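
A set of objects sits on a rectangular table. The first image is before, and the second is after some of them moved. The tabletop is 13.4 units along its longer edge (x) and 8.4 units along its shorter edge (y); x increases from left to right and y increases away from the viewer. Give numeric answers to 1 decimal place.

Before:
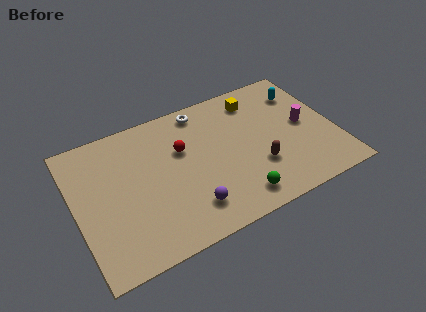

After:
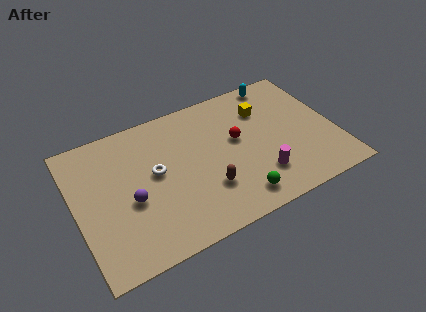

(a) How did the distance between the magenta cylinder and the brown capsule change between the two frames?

-0.4

The distance was about 3.1 in the first image and 2.7 in the second, so they moved 0.4 units closer together.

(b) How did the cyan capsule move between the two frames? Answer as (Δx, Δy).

(-1.1, 1.2)

From the two frames, the cyan capsule sits at roughly (12.1, 6.4) before and (11.0, 7.6) after.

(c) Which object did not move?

the green sphere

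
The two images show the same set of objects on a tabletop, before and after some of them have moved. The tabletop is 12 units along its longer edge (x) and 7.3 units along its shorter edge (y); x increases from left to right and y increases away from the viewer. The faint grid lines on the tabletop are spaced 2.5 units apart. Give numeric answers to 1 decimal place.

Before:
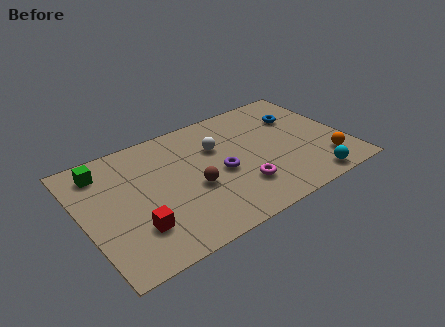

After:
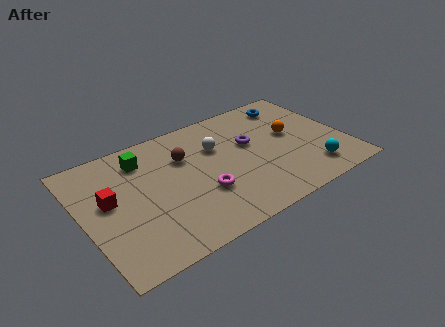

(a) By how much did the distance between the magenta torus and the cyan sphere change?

+1.8

The distance was about 3.2 in the first image and 5.0 in the second, so they moved 1.8 units further apart.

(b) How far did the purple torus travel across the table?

1.9

The purple torus was near (6.2, 3.3) before and (7.8, 4.4) after, so it travelled √(1.6² + 1.1²) ≈ 1.9 units.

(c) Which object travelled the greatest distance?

the orange sphere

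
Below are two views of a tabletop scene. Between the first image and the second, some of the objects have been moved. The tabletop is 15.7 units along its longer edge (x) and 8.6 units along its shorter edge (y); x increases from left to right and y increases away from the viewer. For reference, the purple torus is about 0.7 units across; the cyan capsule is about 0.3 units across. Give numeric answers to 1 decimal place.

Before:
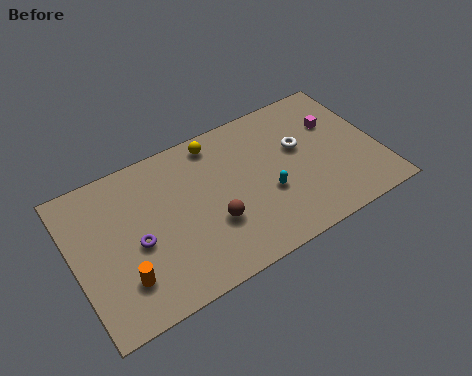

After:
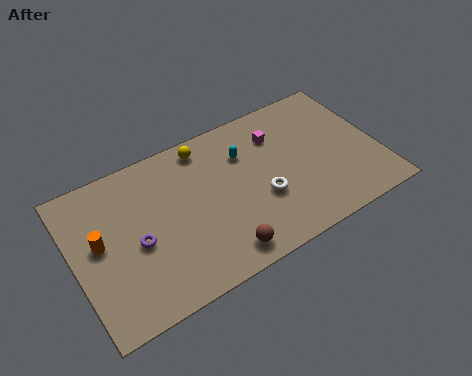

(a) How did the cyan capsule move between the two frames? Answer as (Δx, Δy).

(-0.8, 2.8)

The cyan capsule started near (9.8, 3.3) and ended near (9.0, 6.1).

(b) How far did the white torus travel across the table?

3.0

From (11.8, 5.2) to (9.5, 3.2), the white torus covered √(2.3² + 2.0²) ≈ 3.0 units.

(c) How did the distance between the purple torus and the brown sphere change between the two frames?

+0.8

They were about 3.9 units apart before and 4.7 after — 0.8 units further apart.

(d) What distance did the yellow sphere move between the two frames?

0.6

From (7.7, 7.5) to (7.1, 7.5), the yellow sphere covered √(0.6² + 0.0²) ≈ 0.6 units.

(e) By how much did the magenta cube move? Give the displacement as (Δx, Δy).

(-3.0, 0.6)

The magenta cube was at about (13.8, 5.8) and moved to about (10.8, 6.4).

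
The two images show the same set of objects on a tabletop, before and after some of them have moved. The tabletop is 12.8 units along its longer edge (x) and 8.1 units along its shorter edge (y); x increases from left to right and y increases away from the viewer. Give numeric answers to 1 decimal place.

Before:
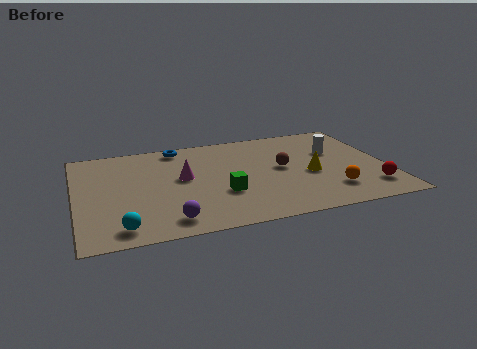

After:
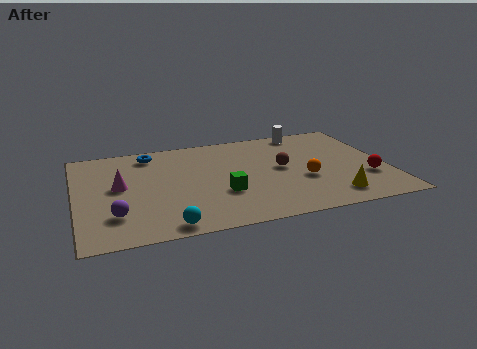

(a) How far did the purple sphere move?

2.3

The purple sphere was near (3.6, 1.2) before and (1.5, 2.1) after, so it travelled √(2.1² + 0.9²) ≈ 2.3 units.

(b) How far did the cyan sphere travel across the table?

1.8

The cyan sphere was near (1.7, 1.1) before and (3.5, 0.8) after, so it travelled √(1.8² + 0.3²) ≈ 1.8 units.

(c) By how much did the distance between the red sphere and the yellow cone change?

-0.9

Before: roughly 2.9 units apart; after: 2.0. That's 0.9 units closer together.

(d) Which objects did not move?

the green cube and the brown sphere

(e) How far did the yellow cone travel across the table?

2.2

The yellow cone was near (9.6, 3.5) before and (10.3, 1.4) after, so it travelled √(0.7² + 2.1²) ≈ 2.2 units.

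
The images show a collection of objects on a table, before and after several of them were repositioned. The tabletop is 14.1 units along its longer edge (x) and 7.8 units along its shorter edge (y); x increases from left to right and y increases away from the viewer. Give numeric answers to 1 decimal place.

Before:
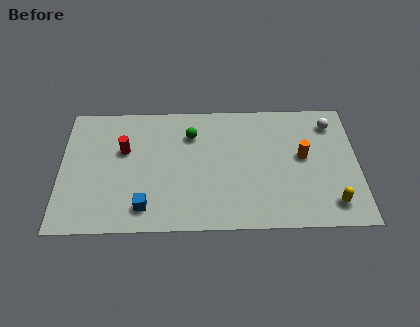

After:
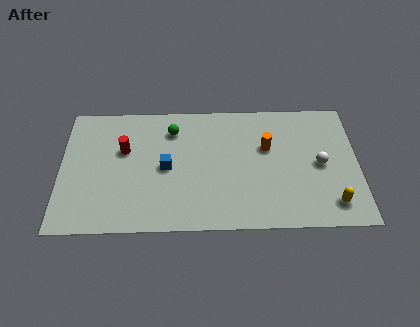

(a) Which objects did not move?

the yellow capsule and the red cylinder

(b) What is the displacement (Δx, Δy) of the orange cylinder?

(-1.7, 0.6)

From the two frames, the orange cylinder sits at roughly (11.5, 4.3) before and (9.8, 4.9) after.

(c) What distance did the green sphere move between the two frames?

0.9

The green sphere was near (6.2, 5.8) before and (5.3, 6.1) after, so it travelled √(0.9² + 0.3²) ≈ 0.9 units.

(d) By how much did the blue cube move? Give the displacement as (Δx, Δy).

(1.0, 2.4)

From the two frames, the blue cube sits at roughly (4.0, 1.4) before and (5.0, 3.8) after.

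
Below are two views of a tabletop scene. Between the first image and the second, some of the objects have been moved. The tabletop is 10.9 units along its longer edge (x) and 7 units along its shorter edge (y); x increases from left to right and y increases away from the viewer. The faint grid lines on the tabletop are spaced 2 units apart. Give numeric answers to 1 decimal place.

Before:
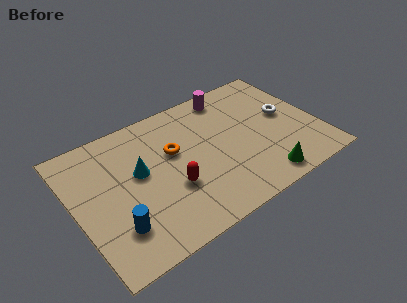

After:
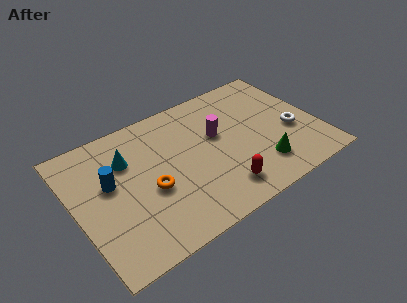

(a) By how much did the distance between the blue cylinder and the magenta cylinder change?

-2.4

They were about 7.3 units apart before and 4.9 after — 2.4 units closer together.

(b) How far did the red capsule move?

2.3

The red capsule was near (4.1, 2.5) before and (6.1, 1.3) after, so it travelled √(2.0² + 1.2²) ≈ 2.3 units.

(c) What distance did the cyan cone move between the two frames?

1.0

The cyan cone was near (2.9, 4.0) before and (2.5, 4.9) after, so it travelled √(0.4² + 0.9²) ≈ 1.0 units.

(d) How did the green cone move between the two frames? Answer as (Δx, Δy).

(0.1, 0.7)

From the two frames, the green cone sits at roughly (7.9, 0.9) before and (8.0, 1.6) after.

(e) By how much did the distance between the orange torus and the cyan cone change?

+0.5

They were about 1.6 units apart before and 2.1 after — 0.5 units further apart.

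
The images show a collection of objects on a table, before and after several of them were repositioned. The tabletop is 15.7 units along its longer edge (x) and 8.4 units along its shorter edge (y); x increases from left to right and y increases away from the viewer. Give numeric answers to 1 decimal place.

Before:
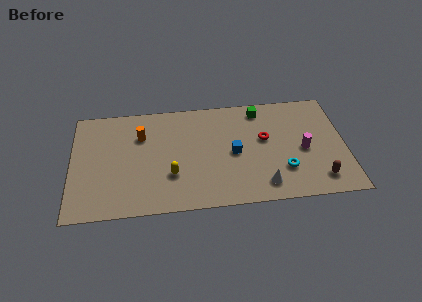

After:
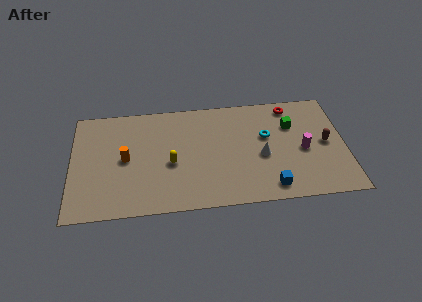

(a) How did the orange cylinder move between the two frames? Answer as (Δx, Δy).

(-0.9, -1.7)

The orange cylinder was at about (4.0, 5.9) and moved to about (3.1, 4.2).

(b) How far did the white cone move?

2.2

From (10.9, 1.4) to (10.9, 3.6), the white cone covered √(0.0² + 2.2²) ≈ 2.2 units.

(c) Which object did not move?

the magenta cylinder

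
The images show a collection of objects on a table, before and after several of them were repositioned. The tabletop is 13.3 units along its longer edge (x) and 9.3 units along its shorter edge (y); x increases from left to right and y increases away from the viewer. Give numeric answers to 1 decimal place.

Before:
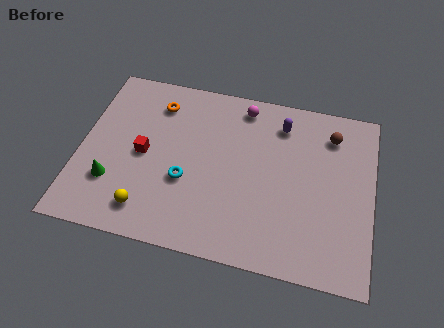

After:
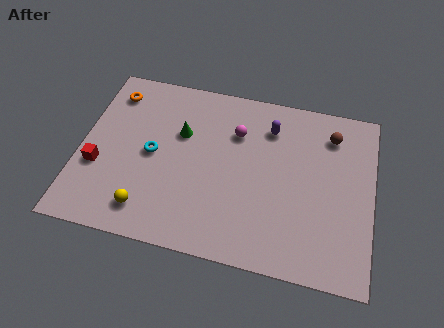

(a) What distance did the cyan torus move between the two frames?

1.9

The cyan torus moved from about (4.9, 3.5) to (3.3, 4.6), a distance of √(1.6² + 1.1²) ≈ 1.9.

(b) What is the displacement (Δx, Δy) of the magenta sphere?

(-0.2, -1.5)

From the two frames, the magenta sphere sits at roughly (7.2, 8.1) before and (7.0, 6.6) after.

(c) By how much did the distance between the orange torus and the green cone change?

-1.3

They were about 5.0 units apart before and 3.7 after — 1.3 units closer together.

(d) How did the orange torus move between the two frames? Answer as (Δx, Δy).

(-2.1, 0.2)

The orange torus started near (3.3, 7.4) and ended near (1.2, 7.6).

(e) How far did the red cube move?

2.3

The red cube moved from about (2.9, 4.5) to (0.9, 3.4), a distance of √(2.0² + 1.1²) ≈ 2.3.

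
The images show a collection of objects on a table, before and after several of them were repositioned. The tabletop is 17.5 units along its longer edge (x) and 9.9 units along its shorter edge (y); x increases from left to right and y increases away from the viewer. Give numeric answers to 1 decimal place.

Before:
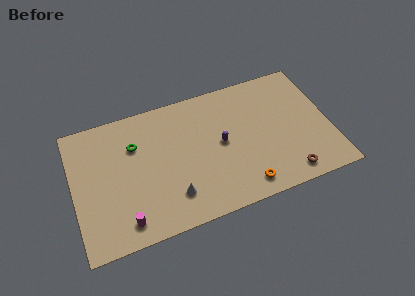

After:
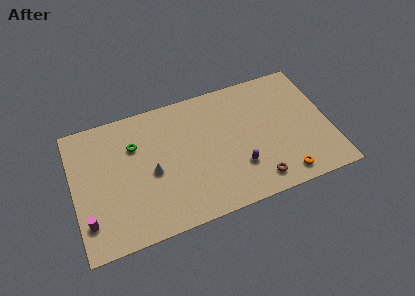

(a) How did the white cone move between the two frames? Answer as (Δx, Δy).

(-1.2, 2.2)

The white cone started near (6.5, 2.3) and ended near (5.3, 4.5).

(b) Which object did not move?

the green torus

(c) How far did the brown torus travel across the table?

2.1

The brown torus was near (14.3, 1.3) before and (12.2, 1.5) after, so it travelled √(2.1² + 0.2²) ≈ 2.1 units.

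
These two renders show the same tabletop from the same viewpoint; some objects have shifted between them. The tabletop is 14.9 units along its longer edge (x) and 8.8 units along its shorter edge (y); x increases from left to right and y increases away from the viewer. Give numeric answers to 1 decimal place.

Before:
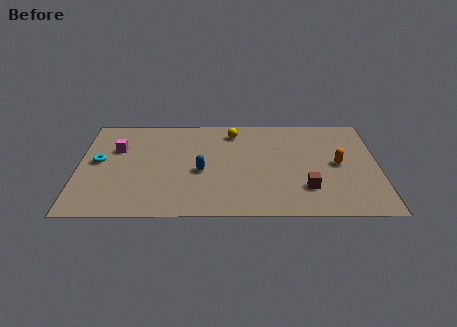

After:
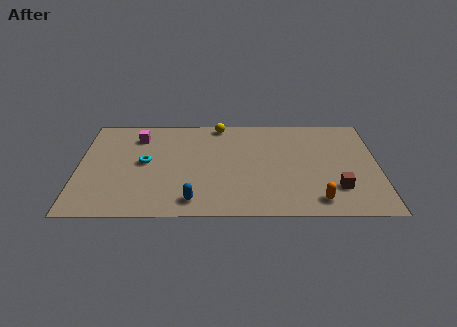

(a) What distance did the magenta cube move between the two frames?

1.5

From (1.9, 5.8) to (2.9, 6.9), the magenta cube covered √(1.0² + 1.1²) ≈ 1.5 units.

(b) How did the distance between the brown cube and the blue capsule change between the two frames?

+1.8

The distance was about 5.4 in the first image and 7.2 in the second, so they moved 1.8 units further apart.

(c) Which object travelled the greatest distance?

the orange capsule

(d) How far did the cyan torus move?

2.3

From (1.0, 4.7) to (3.3, 4.6), the cyan torus covered √(2.3² + 0.1²) ≈ 2.3 units.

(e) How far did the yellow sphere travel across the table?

1.0

The yellow sphere moved from about (7.7, 7.3) to (7.0, 8.0), a distance of √(0.7² + 0.7²) ≈ 1.0.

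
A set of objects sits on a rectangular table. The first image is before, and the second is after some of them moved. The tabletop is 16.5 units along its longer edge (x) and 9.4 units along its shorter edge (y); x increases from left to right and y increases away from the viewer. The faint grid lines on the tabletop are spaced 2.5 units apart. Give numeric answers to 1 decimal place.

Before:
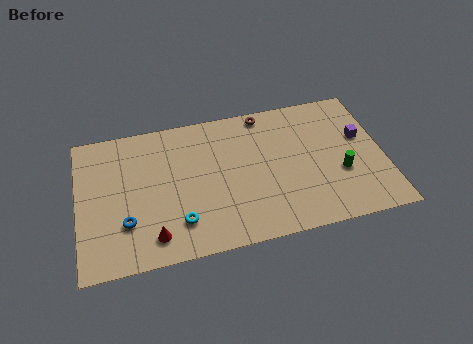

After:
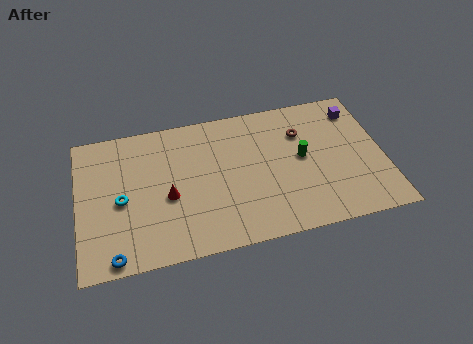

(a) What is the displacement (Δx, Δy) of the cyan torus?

(-3.0, 2.1)

The cyan torus was at about (5.3, 2.2) and moved to about (2.3, 4.3).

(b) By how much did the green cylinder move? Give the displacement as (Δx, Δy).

(-2.0, 1.5)

The green cylinder started near (14.1, 3.5) and ended near (12.1, 5.0).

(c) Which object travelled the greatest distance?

the cyan torus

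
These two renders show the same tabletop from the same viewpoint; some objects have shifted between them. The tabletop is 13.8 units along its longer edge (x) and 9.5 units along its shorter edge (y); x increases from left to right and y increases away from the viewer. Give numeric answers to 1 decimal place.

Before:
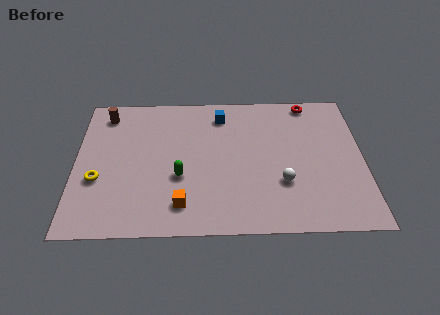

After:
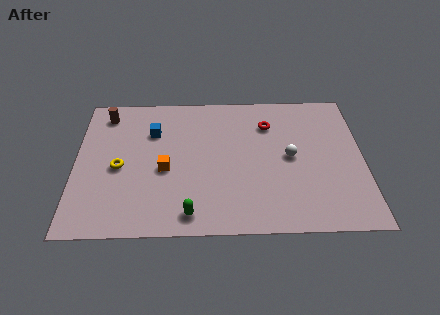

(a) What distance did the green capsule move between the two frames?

2.5

The green capsule was near (5.0, 3.6) before and (5.5, 1.2) after, so it travelled √(0.5² + 2.4²) ≈ 2.5 units.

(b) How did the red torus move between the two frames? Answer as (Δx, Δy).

(-2.0, -1.5)

The red torus started near (11.3, 8.6) and ended near (9.3, 7.1).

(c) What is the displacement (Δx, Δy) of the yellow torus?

(1.0, 0.8)

The yellow torus started near (1.1, 3.5) and ended near (2.1, 4.3).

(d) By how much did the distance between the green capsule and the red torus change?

-1.0

The distance was about 8.0 in the first image and 7.0 in the second, so they moved 1.0 units closer together.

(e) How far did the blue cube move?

3.5

The blue cube was near (7.0, 7.8) before and (3.7, 6.7) after, so it travelled √(3.3² + 1.1²) ≈ 3.5 units.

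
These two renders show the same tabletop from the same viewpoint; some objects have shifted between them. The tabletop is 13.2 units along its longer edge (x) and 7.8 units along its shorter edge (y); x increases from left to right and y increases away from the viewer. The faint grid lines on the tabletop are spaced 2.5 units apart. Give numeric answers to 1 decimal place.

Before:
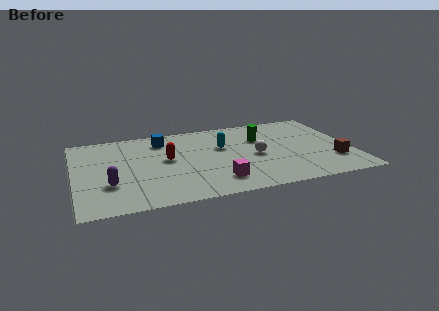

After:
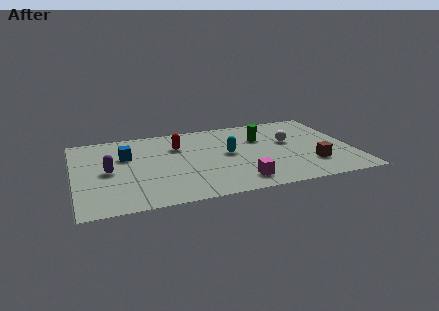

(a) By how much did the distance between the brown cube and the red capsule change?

-1.1

Before: roughly 8.1 units apart; after: 7.0. That's 1.1 units closer together.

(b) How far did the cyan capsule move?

0.8

From (7.1, 4.9) to (7.3, 4.1), the cyan capsule covered √(0.2² + 0.8²) ≈ 0.8 units.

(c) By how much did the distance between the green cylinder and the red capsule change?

-0.7

They were about 4.7 units apart before and 4.0 after — 0.7 units closer together.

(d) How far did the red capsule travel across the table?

1.3

The red capsule was near (4.4, 4.3) before and (5.0, 5.5) after, so it travelled √(0.6² + 1.2²) ≈ 1.3 units.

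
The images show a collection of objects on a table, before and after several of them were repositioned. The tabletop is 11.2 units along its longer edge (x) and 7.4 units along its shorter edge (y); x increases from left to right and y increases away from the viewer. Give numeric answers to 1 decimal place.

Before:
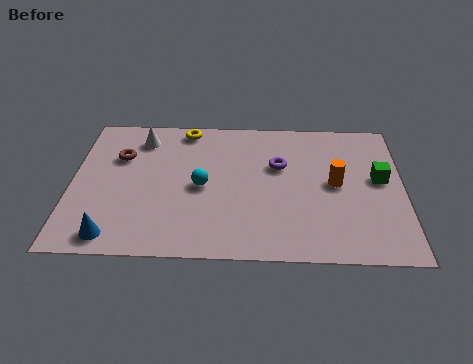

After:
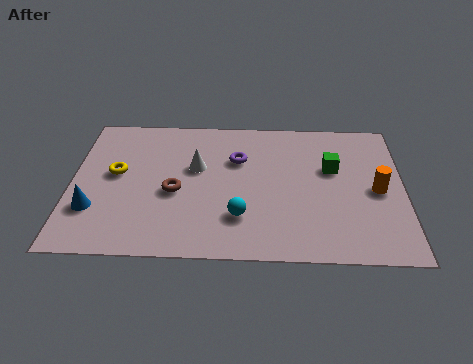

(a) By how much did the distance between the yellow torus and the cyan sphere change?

+1.5

They were about 3.2 units apart before and 4.7 after — 1.5 units further apart.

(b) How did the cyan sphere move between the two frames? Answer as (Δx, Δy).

(1.3, -1.5)

From the two frames, the cyan sphere sits at roughly (4.4, 3.5) before and (5.7, 2.0) after.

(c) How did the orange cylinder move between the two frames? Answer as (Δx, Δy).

(1.4, -0.3)

The orange cylinder started near (8.9, 3.8) and ended near (10.3, 3.5).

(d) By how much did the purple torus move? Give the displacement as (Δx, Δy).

(-1.4, 0.3)

The purple torus started near (7.0, 4.7) and ended near (5.6, 5.0).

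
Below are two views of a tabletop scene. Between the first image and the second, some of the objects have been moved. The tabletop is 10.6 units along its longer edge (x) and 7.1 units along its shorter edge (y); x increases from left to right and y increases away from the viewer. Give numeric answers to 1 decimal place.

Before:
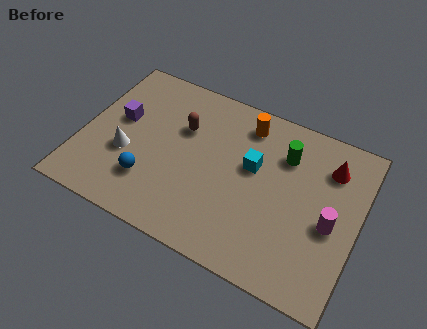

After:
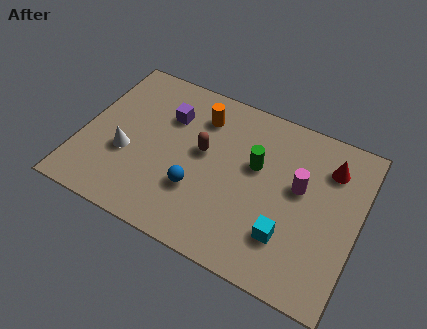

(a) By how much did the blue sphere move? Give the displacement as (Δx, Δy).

(1.8, 0.4)

The blue sphere started near (2.8, 1.9) and ended near (4.6, 2.3).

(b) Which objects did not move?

the red cone and the white cone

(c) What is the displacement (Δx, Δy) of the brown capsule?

(0.9, -0.7)

The brown capsule started near (3.7, 4.7) and ended near (4.6, 4.0).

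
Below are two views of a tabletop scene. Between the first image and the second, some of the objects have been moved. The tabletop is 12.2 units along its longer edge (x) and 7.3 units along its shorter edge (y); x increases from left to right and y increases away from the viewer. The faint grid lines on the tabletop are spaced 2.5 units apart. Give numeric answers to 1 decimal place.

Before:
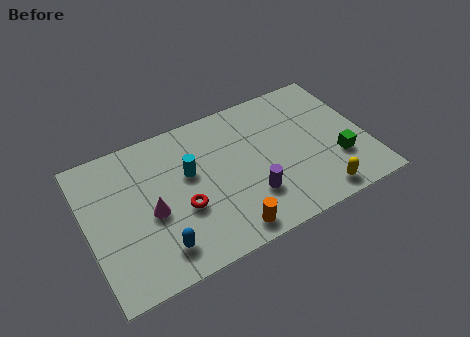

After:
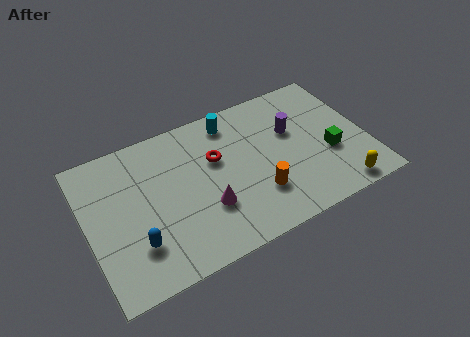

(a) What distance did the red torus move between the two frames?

2.5

The red torus was near (4.0, 2.8) before and (5.7, 4.6) after, so it travelled √(1.7² + 1.8²) ≈ 2.5 units.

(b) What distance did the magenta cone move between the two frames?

2.4

The magenta cone was near (2.7, 3.2) before and (5.0, 2.4) after, so it travelled √(2.3² + 0.8²) ≈ 2.4 units.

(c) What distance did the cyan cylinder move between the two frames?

2.8

The cyan cylinder was near (4.5, 4.4) before and (6.6, 6.2) after, so it travelled √(2.1² + 1.8²) ≈ 2.8 units.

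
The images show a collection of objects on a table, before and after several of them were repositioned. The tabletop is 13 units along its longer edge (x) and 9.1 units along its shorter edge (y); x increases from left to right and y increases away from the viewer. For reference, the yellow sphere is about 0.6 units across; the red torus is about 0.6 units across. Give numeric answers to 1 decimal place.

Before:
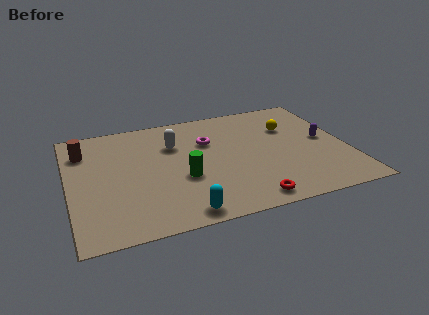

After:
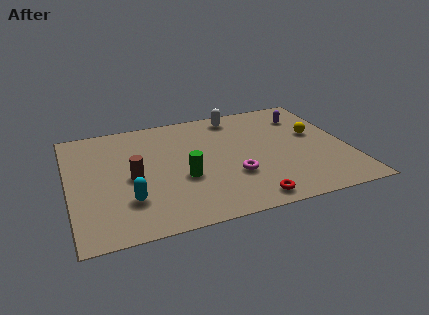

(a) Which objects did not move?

the red torus and the green cylinder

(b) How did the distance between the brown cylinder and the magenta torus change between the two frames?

-1.1

Before: roughly 5.9 units apart; after: 4.8. That's 1.1 units closer together.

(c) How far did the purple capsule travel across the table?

2.4

The purple capsule was near (12.0, 4.7) before and (11.3, 7.0) after, so it travelled √(0.7² + 2.3²) ≈ 2.4 units.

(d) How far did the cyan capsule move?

2.8

The cyan capsule moved from about (4.9, 0.9) to (2.6, 2.5), a distance of √(2.3² + 1.6²) ≈ 2.8.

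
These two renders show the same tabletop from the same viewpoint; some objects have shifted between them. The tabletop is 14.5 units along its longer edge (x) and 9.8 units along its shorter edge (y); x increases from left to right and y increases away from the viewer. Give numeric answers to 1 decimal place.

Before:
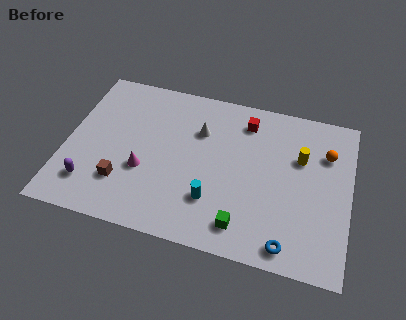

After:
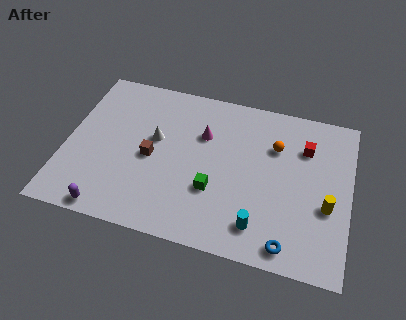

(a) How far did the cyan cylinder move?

2.6

From (7.7, 2.7) to (10.1, 1.8), the cyan cylinder covered √(2.4² + 0.9²) ≈ 2.6 units.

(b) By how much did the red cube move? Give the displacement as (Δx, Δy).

(3.1, -0.9)

The red cube was at about (9.0, 8.0) and moved to about (12.1, 7.1).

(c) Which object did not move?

the blue torus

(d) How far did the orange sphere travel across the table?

2.6

The orange sphere moved from about (13.2, 7.0) to (10.6, 6.8), a distance of √(2.6² + 0.2²) ≈ 2.6.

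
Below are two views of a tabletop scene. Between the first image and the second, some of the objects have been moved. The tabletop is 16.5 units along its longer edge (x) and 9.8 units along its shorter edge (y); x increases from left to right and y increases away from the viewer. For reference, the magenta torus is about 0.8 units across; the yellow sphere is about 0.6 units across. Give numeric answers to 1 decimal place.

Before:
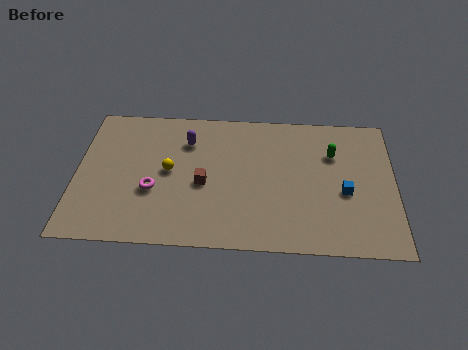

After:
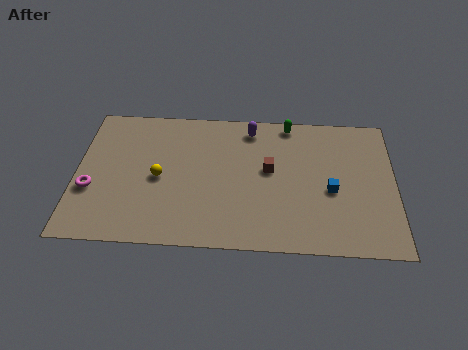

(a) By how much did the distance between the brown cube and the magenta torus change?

+6.7

The distance was about 2.7 in the first image and 9.4 in the second, so they moved 6.7 units further apart.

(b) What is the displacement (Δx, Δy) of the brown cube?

(3.4, 1.2)

The brown cube started near (6.6, 4.3) and ended near (10.0, 5.5).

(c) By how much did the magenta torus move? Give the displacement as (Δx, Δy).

(-3.2, -0.1)

From the two frames, the magenta torus sits at roughly (4.0, 3.7) before and (0.8, 3.6) after.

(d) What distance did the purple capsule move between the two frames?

3.5

From (5.7, 7.3) to (9.0, 8.4), the purple capsule covered √(3.3² + 1.1²) ≈ 3.5 units.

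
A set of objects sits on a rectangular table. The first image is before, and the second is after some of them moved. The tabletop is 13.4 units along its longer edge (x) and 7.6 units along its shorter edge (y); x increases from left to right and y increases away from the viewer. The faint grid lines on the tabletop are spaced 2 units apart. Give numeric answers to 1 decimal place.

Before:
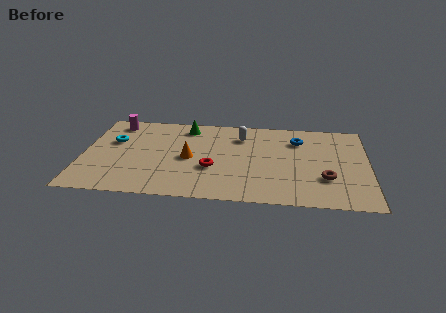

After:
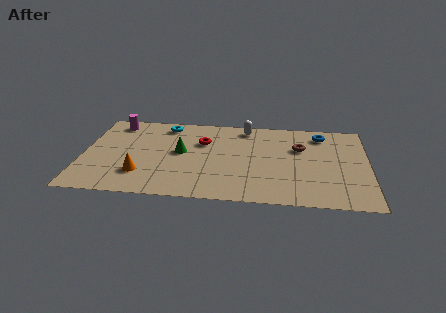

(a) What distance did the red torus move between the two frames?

2.4

From (6.1, 2.8) to (5.6, 5.1), the red torus covered √(0.5² + 2.3²) ≈ 2.4 units.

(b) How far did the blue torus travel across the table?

1.3

From (10.1, 5.7) to (11.2, 6.3), the blue torus covered √(1.1² + 0.6²) ≈ 1.3 units.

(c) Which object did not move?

the magenta cylinder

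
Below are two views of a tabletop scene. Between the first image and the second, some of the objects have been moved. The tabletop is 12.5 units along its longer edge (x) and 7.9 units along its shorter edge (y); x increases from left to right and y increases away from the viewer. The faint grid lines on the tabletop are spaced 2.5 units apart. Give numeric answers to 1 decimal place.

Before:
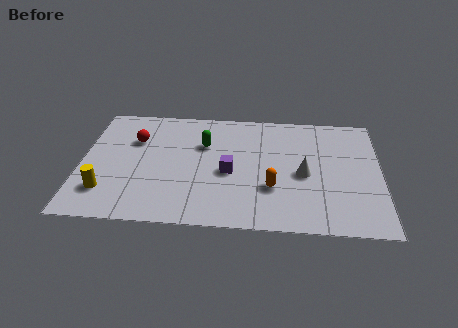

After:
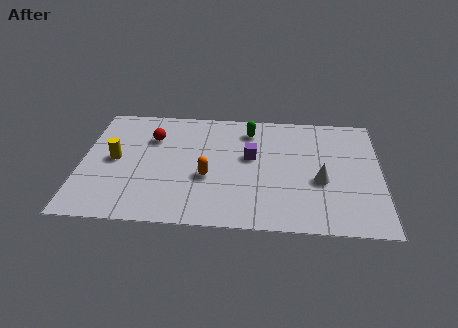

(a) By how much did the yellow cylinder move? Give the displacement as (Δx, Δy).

(0.3, 2.1)

From the two frames, the yellow cylinder sits at roughly (1.1, 1.9) before and (1.4, 4.0) after.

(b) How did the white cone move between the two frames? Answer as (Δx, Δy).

(0.7, -0.4)

The white cone started near (9.3, 3.6) and ended near (10.0, 3.2).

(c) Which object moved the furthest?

the orange capsule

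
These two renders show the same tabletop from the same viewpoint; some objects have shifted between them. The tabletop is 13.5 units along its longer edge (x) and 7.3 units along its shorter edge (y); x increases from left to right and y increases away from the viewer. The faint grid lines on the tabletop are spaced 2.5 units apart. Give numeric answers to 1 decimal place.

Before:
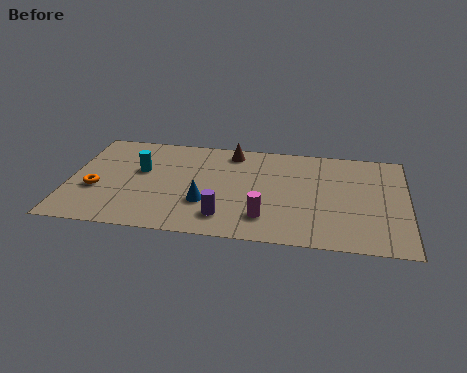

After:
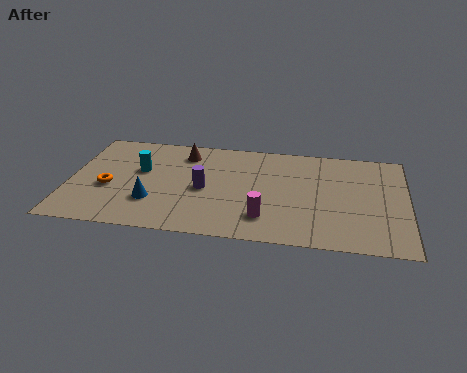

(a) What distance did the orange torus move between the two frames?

0.5

From (1.1, 2.8) to (1.6, 3.0), the orange torus covered √(0.5² + 0.2²) ≈ 0.5 units.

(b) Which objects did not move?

the magenta cylinder and the cyan cylinder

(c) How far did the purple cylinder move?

2.1

The purple cylinder moved from about (6.3, 1.5) to (5.4, 3.4), a distance of √(0.9² + 1.9²) ≈ 2.1.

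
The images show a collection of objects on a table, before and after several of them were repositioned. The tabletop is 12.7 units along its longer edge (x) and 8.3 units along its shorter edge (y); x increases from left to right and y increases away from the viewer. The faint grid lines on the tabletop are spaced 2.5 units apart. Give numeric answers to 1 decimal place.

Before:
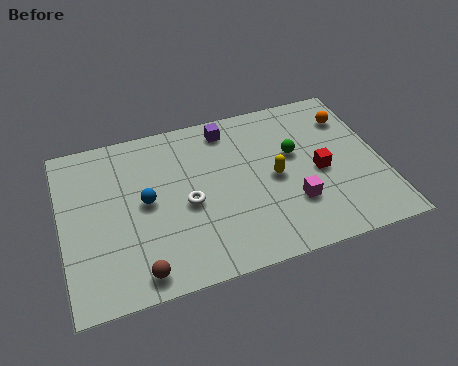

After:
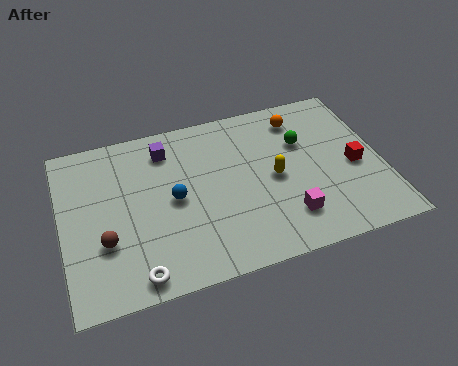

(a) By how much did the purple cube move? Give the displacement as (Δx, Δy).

(-2.5, -0.4)

From the two frames, the purple cube sits at roughly (6.8, 7.1) before and (4.3, 6.7) after.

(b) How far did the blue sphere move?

1.1

The blue sphere was near (3.3, 4.3) before and (4.4, 4.1) after, so it travelled √(1.1² + 0.2²) ≈ 1.1 units.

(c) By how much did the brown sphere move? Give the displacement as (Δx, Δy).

(-1.2, 1.8)

The brown sphere started near (2.8, 1.0) and ended near (1.6, 2.8).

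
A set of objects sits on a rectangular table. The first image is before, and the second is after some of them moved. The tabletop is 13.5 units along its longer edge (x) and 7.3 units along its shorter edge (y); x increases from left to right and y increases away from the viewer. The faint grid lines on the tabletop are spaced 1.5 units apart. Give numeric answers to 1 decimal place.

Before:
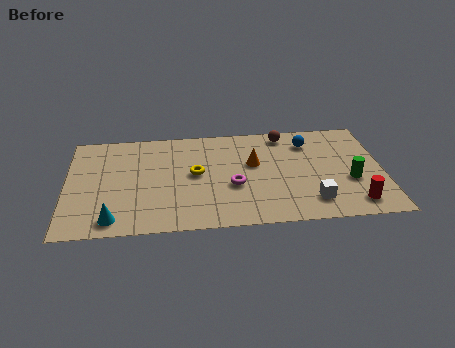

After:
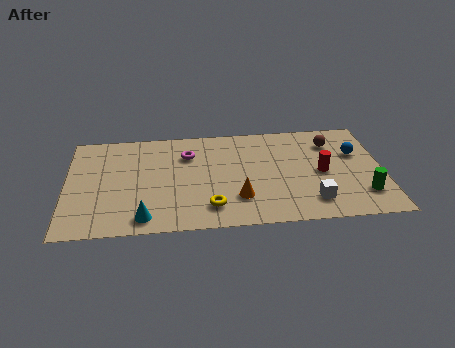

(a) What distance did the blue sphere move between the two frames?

2.2

From (10.4, 5.7) to (12.4, 4.7), the blue sphere covered √(2.0² + 1.0²) ≈ 2.2 units.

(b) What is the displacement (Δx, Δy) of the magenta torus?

(-1.9, 2.4)

The magenta torus was at about (7.1, 2.9) and moved to about (5.2, 5.3).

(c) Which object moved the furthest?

the magenta torus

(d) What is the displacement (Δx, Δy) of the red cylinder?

(-1.3, 2.3)

The red cylinder was at about (12.2, 1.2) and moved to about (10.9, 3.5).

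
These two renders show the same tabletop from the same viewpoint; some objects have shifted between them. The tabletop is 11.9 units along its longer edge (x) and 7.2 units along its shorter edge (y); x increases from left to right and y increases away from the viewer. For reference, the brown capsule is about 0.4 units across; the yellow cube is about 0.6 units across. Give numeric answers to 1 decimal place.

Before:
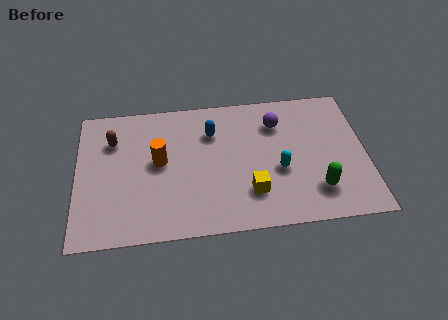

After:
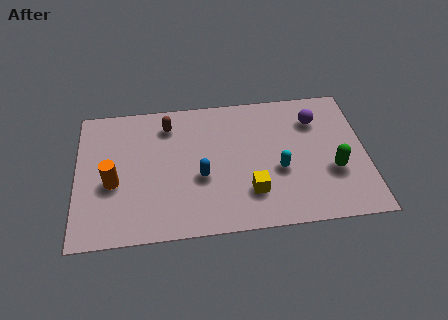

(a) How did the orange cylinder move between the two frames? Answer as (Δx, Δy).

(-1.9, -0.9)

From the two frames, the orange cylinder sits at roughly (3.4, 3.9) before and (1.5, 3.0) after.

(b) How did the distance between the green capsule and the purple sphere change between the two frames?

-1.1

Before: roughly 4.0 units apart; after: 2.9. That's 1.1 units closer together.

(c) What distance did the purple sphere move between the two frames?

1.6

The purple sphere was near (8.3, 5.4) before and (9.9, 5.4) after, so it travelled √(1.6² + 0.0²) ≈ 1.6 units.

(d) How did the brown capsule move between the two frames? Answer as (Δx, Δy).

(2.3, 0.6)

From the two frames, the brown capsule sits at roughly (1.5, 5.2) before and (3.8, 5.8) after.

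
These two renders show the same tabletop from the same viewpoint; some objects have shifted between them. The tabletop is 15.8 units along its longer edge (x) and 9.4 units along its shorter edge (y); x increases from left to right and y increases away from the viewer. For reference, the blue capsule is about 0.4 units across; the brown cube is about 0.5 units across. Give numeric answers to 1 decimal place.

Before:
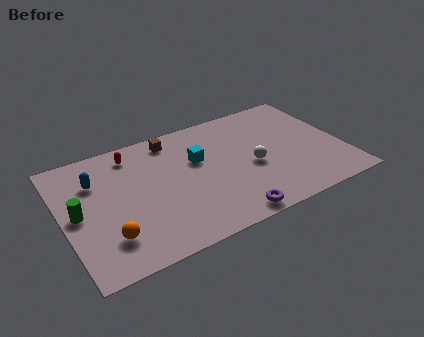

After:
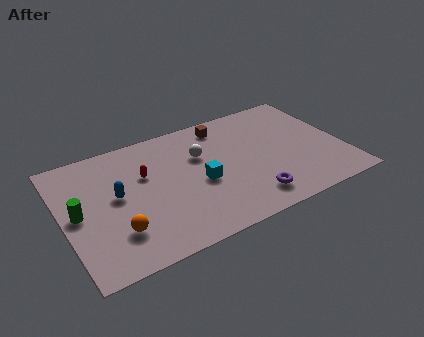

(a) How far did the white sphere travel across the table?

3.4

The white sphere was near (10.6, 4.1) before and (7.9, 6.2) after, so it travelled √(2.7² + 2.1²) ≈ 3.4 units.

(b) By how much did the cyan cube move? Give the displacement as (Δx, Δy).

(-0.1, -1.8)

The cyan cube started near (7.7, 5.9) and ended near (7.6, 4.1).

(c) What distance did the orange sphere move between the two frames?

0.5

From (2.2, 2.3) to (2.7, 2.5), the orange sphere covered √(0.5² + 0.2²) ≈ 0.5 units.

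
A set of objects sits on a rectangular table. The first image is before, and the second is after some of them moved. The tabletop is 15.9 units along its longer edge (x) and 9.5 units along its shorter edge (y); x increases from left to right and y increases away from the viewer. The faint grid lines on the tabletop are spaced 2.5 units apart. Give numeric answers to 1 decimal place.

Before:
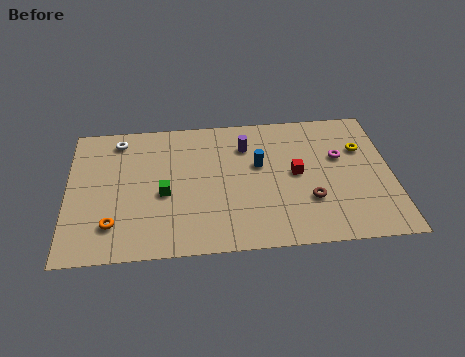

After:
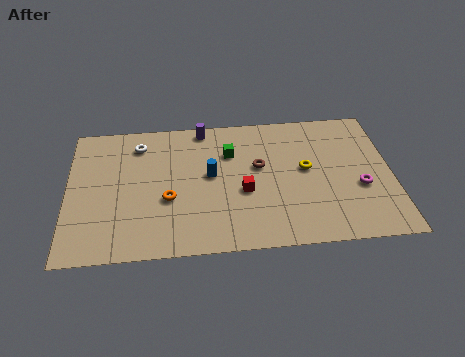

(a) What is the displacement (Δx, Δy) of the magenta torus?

(0.9, -2.2)

From the two frames, the magenta torus sits at roughly (13.4, 5.9) before and (14.3, 3.7) after.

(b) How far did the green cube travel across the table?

4.2

From (4.7, 4.1) to (8.0, 6.7), the green cube covered √(3.3² + 2.6²) ≈ 4.2 units.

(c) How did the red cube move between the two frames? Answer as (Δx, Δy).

(-2.6, -1.0)

The red cube started near (11.2, 4.9) and ended near (8.6, 3.9).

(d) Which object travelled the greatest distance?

the green cube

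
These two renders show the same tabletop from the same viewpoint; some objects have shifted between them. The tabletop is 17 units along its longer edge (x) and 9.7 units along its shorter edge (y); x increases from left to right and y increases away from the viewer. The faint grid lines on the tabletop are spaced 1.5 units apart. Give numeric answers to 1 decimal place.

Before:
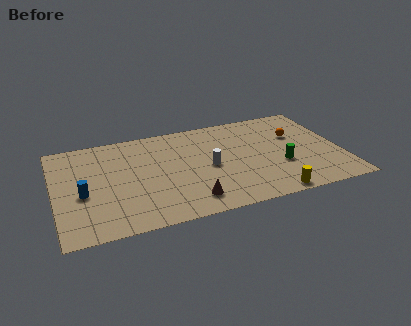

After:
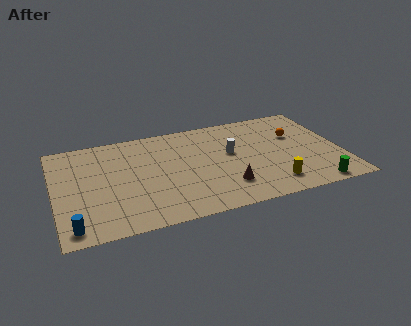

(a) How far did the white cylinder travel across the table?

1.7

From (9.1, 4.6) to (10.5, 5.6), the white cylinder covered √(1.4² + 1.0²) ≈ 1.7 units.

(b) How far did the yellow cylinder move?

1.0

From (12.4, 0.8) to (12.6, 1.8), the yellow cylinder covered √(0.2² + 1.0²) ≈ 1.0 units.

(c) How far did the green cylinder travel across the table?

3.1

From (13.3, 3.5) to (15.0, 0.9), the green cylinder covered √(1.7² + 2.6²) ≈ 3.1 units.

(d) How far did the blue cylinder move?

3.0

The blue cylinder was near (1.6, 4.1) before and (0.9, 1.2) after, so it travelled √(0.7² + 2.9²) ≈ 3.0 units.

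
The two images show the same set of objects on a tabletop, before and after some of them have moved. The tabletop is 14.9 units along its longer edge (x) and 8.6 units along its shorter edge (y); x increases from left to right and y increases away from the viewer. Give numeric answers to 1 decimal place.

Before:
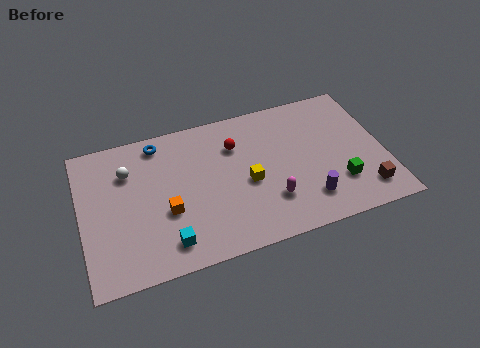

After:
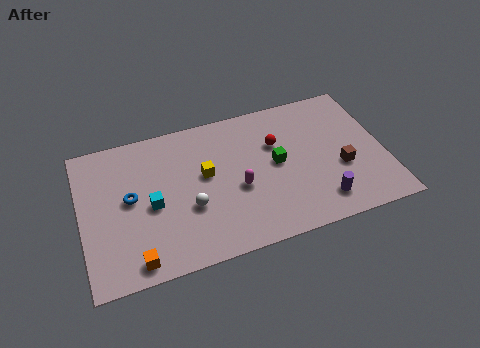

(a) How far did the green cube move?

3.6

The green cube moved from about (12.5, 2.4) to (9.6, 4.5), a distance of √(2.9² + 2.1²) ≈ 3.6.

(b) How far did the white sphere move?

4.1

From (2.4, 6.2) to (5.2, 3.2), the white sphere covered √(2.8² + 3.0²) ≈ 4.1 units.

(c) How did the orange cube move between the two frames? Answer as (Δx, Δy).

(-1.7, -2.3)

The orange cube was at about (4.1, 3.3) and moved to about (2.4, 1.0).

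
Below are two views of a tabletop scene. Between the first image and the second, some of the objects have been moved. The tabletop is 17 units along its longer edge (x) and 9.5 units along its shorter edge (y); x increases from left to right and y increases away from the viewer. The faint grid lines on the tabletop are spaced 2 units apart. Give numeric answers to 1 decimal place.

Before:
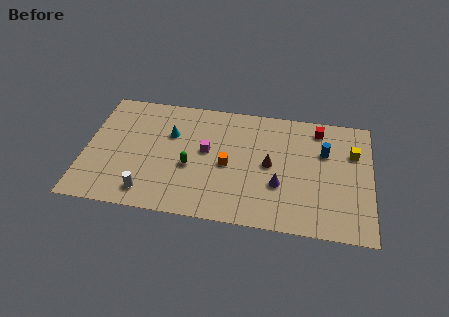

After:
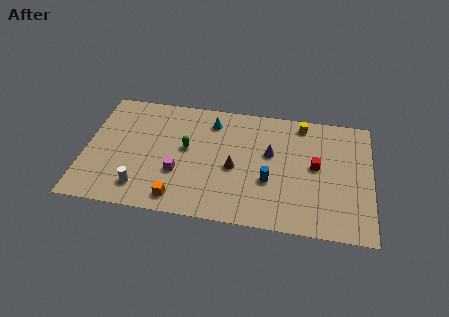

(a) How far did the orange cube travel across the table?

4.2

The orange cube moved from about (8.5, 4.4) to (5.7, 1.3), a distance of √(2.8² + 3.1²) ≈ 4.2.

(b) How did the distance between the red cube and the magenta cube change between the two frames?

+1.1

They were about 7.2 units apart before and 8.3 after — 1.1 units further apart.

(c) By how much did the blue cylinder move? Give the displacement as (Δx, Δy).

(-3.2, -2.8)

The blue cylinder was at about (14.2, 6.3) and moved to about (11.0, 3.5).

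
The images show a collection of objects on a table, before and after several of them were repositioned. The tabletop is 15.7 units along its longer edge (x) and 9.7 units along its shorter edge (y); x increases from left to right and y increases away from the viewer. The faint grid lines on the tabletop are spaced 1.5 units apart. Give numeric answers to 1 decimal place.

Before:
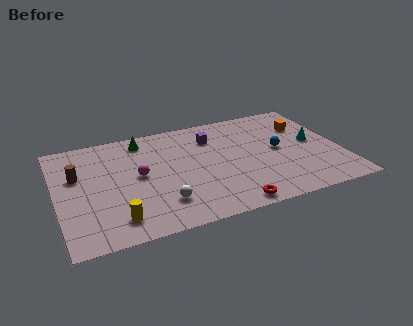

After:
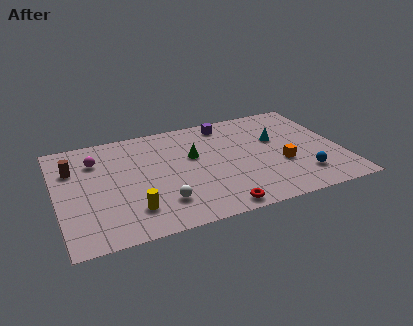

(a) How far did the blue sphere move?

3.0

The blue sphere moved from about (12.3, 5.0) to (13.3, 2.2), a distance of √(1.0² + 2.8²) ≈ 3.0.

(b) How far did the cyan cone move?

2.2

From (14.3, 5.1) to (12.3, 6.0), the cyan cone covered √(2.0² + 0.9²) ≈ 2.2 units.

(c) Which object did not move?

the white sphere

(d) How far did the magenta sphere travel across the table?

3.0

From (4.5, 5.1) to (2.3, 7.2), the magenta sphere covered √(2.2² + 2.1²) ≈ 3.0 units.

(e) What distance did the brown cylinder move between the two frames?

0.7

From (1.2, 6.1) to (1.0, 6.8), the brown cylinder covered √(0.2² + 0.7²) ≈ 0.7 units.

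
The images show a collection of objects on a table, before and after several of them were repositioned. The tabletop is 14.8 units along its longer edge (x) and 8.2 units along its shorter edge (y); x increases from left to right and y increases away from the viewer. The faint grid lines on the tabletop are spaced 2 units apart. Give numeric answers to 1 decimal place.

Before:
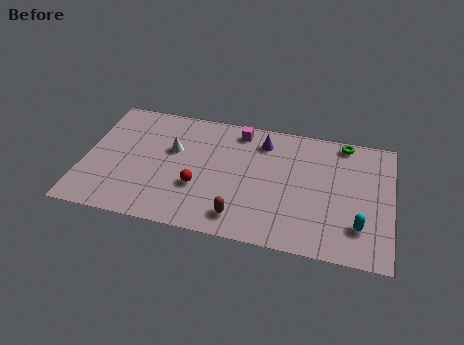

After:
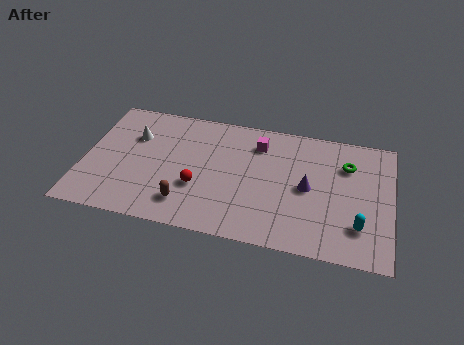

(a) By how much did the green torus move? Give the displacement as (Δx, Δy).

(0.2, -1.5)

From the two frames, the green torus sits at roughly (12.4, 7.4) before and (12.6, 5.9) after.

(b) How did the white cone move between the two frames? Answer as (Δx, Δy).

(-1.9, 0.5)

The white cone was at about (4.2, 5.1) and moved to about (2.3, 5.6).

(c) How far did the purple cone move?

3.5

The purple cone was near (8.5, 6.6) before and (10.8, 4.0) after, so it travelled √(2.3² + 2.6²) ≈ 3.5 units.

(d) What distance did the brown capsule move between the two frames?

2.6

The brown capsule moved from about (7.7, 1.4) to (5.1, 1.7), a distance of √(2.6² + 0.3²) ≈ 2.6.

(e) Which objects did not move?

the cyan capsule and the red sphere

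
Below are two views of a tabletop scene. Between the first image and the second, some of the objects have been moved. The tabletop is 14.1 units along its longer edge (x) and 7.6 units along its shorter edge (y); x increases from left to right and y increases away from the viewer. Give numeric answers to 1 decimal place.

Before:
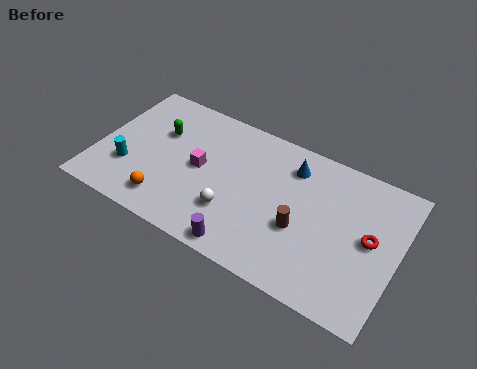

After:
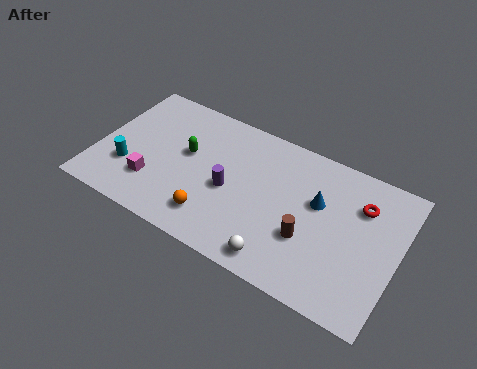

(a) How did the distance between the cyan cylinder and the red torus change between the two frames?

-0.3

The distance was about 11.3 in the first image and 11.0 in the second, so they moved 0.3 units closer together.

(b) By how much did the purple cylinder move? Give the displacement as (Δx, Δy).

(-1.1, 2.6)

From the two frames, the purple cylinder sits at roughly (7.4, 0.8) before and (6.3, 3.4) after.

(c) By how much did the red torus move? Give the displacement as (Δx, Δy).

(-0.6, 1.5)

The red torus started near (12.8, 4.0) and ended near (12.2, 5.5).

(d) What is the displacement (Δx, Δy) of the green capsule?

(1.4, -0.6)

The green capsule was at about (2.7, 5.0) and moved to about (4.1, 4.4).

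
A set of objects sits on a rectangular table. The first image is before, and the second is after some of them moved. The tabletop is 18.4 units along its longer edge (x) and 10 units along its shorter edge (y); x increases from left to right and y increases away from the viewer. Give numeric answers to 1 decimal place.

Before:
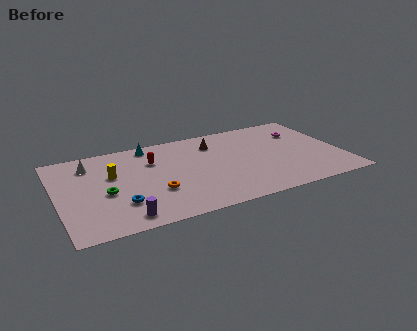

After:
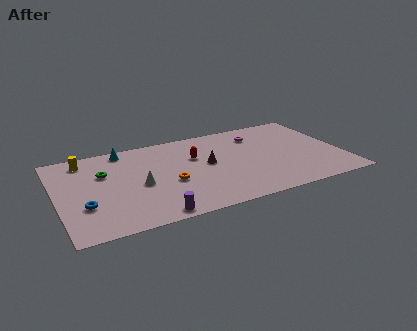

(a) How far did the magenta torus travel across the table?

3.0

The magenta torus moved from about (16.2, 7.2) to (13.3, 7.8), a distance of √(2.9² + 0.6²) ≈ 3.0.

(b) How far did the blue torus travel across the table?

2.3

The blue torus moved from about (3.8, 2.8) to (1.6, 3.3), a distance of √(2.2² + 0.5²) ≈ 2.3.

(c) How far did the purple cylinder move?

1.8

The purple cylinder was near (3.9, 1.3) before and (5.7, 0.9) after, so it travelled √(1.8² + 0.4²) ≈ 1.8 units.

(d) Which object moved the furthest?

the white cone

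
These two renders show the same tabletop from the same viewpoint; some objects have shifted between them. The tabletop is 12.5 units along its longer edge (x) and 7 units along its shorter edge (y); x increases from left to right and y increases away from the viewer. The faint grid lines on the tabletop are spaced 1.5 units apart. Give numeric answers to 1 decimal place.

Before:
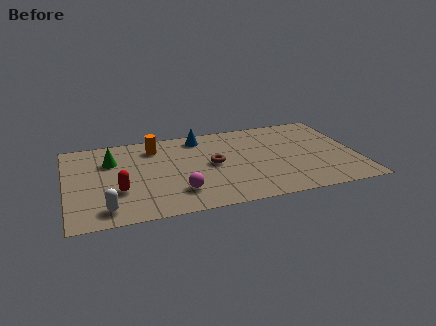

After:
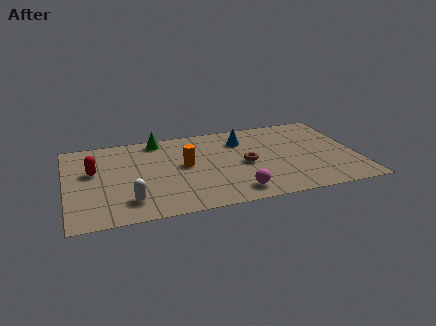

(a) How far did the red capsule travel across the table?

2.1

The red capsule moved from about (2.2, 2.4) to (1.2, 4.2), a distance of √(1.0² + 1.8²) ≈ 2.1.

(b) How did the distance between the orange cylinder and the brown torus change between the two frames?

-0.5

The distance was about 3.1 in the first image and 2.6 in the second, so they moved 0.5 units closer together.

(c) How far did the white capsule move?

1.1

The white capsule was near (1.6, 1.1) before and (2.6, 1.5) after, so it travelled √(1.0² + 0.4²) ≈ 1.1 units.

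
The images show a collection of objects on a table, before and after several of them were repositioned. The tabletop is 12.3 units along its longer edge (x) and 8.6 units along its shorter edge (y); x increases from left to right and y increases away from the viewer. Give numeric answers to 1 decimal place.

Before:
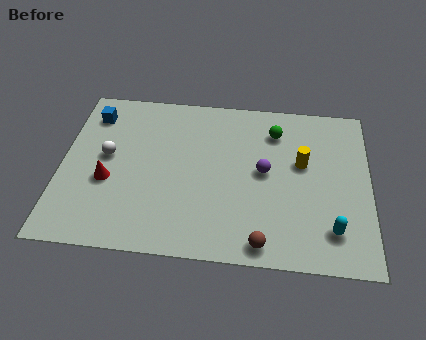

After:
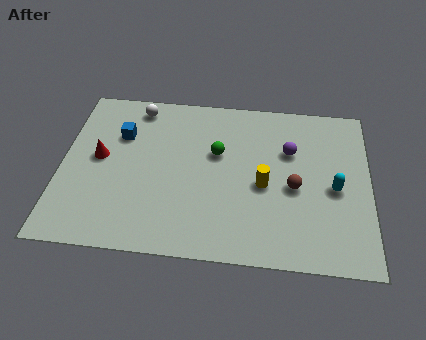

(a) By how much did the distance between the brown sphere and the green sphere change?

-2.4

The distance was about 5.8 in the first image and 3.4 in the second, so they moved 2.4 units closer together.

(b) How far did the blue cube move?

1.6

From (1.1, 6.9) to (2.3, 5.9), the blue cube covered √(1.2² + 1.0²) ≈ 1.6 units.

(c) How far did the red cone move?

1.3

The red cone moved from about (1.9, 3.4) to (1.5, 4.6), a distance of √(0.4² + 1.2²) ≈ 1.3.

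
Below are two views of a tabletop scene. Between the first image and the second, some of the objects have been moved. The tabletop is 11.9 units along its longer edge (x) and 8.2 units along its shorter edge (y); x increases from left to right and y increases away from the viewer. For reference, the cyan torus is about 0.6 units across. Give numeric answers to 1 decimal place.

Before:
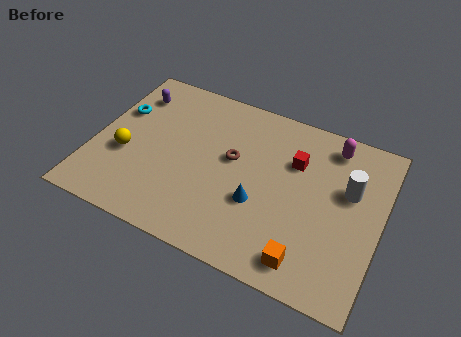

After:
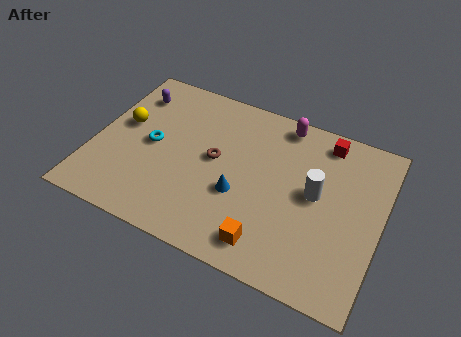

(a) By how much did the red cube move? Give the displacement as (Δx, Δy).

(1.1, 1.5)

From the two frames, the red cube sits at roughly (8.2, 5.6) before and (9.3, 7.1) after.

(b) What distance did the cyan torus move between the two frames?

2.0

The cyan torus moved from about (0.8, 5.3) to (2.4, 4.1), a distance of √(1.6² + 1.2²) ≈ 2.0.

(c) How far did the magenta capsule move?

2.1

The magenta capsule moved from about (9.6, 7.0) to (7.5, 7.3), a distance of √(2.1² + 0.3²) ≈ 2.1.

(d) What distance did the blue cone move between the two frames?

0.8

From (7.0, 3.0) to (6.2, 3.1), the blue cone covered √(0.8² + 0.1²) ≈ 0.8 units.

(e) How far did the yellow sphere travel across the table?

1.5

The yellow sphere was near (1.4, 3.2) before and (1.1, 4.7) after, so it travelled √(0.3² + 1.5²) ≈ 1.5 units.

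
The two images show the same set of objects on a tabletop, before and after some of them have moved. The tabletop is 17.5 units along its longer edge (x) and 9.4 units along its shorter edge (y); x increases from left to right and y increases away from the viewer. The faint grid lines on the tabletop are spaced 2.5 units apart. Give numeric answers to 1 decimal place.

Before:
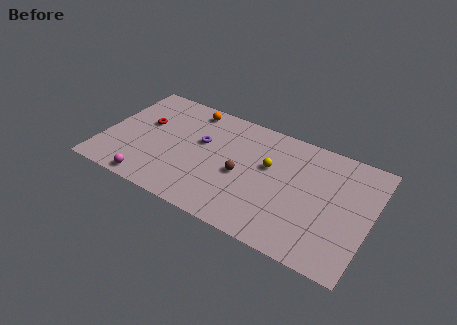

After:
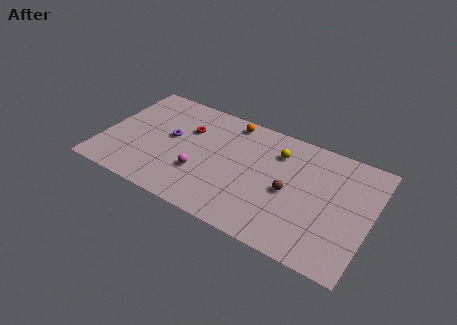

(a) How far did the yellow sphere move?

1.5

The yellow sphere moved from about (10.8, 5.7) to (11.2, 7.1), a distance of √(0.4² + 1.4²) ≈ 1.5.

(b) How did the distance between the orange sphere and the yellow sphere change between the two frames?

-2.6

They were about 6.1 units apart before and 3.5 after — 2.6 units closer together.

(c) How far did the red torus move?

2.9

The red torus was near (2.5, 5.7) before and (5.3, 6.4) after, so it travelled √(2.8² + 0.7²) ≈ 2.9 units.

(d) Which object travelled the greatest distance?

the magenta sphere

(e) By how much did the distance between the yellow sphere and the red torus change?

-2.4

They were about 8.3 units apart before and 5.9 after — 2.4 units closer together.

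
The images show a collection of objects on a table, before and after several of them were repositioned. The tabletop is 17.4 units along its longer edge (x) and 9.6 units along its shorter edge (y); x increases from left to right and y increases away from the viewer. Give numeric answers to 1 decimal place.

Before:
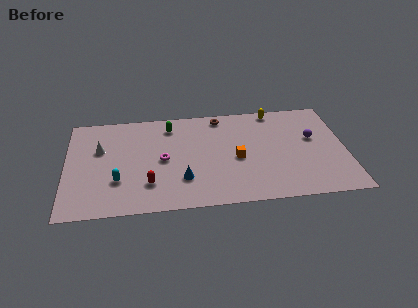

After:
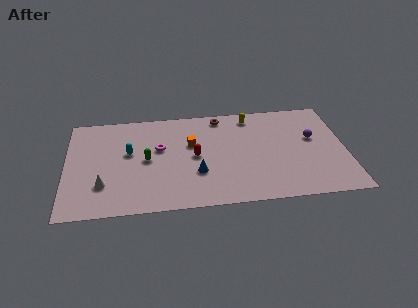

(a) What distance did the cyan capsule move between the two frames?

2.7

From (3.2, 3.0) to (3.9, 5.6), the cyan capsule covered √(0.7² + 2.6²) ≈ 2.7 units.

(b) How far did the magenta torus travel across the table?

1.1

From (6.0, 4.7) to (5.8, 5.8), the magenta torus covered √(0.2² + 1.1²) ≈ 1.1 units.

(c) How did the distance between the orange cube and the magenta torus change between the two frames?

-2.6

Before: roughly 4.6 units apart; after: 2.0. That's 2.6 units closer together.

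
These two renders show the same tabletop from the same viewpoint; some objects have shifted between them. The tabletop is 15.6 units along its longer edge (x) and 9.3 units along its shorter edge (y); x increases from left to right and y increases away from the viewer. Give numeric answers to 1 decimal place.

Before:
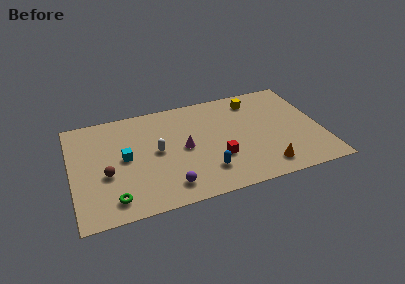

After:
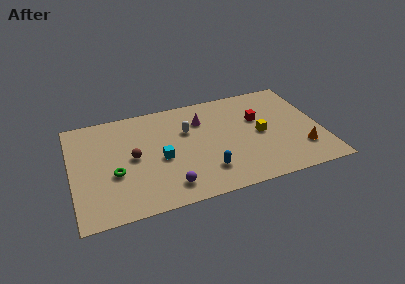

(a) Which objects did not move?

the purple sphere and the blue capsule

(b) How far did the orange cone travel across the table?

2.6

The orange cone was near (11.8, 1.5) before and (14.2, 2.4) after, so it travelled √(2.4² + 0.9²) ≈ 2.6 units.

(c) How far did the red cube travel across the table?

4.0

The red cube moved from about (9.0, 3.1) to (11.8, 5.9), a distance of √(2.8² + 2.8²) ≈ 4.0.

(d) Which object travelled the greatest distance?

the red cube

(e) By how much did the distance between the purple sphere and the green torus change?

+0.4

They were about 3.4 units apart before and 3.8 after — 0.4 units further apart.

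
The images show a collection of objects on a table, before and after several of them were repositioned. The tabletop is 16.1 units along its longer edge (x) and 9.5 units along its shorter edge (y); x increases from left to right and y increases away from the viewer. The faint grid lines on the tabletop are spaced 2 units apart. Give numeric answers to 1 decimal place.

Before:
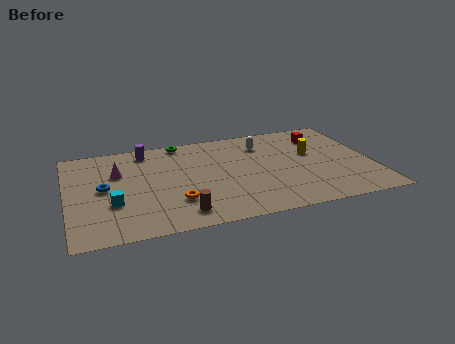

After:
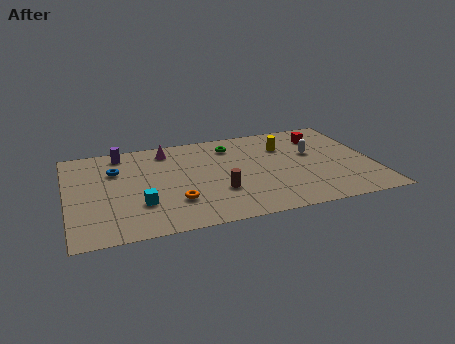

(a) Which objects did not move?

the red cube and the orange torus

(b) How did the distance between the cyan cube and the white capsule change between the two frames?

+0.6

Before: roughly 9.1 units apart; after: 9.7. That's 0.6 units further apart.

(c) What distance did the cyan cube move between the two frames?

1.5

The cyan cube was near (2.3, 3.3) before and (3.7, 2.9) after, so it travelled √(1.4² + 0.4²) ≈ 1.5 units.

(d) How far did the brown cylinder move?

2.6

From (5.7, 1.5) to (7.8, 3.1), the brown cylinder covered √(2.1² + 1.6²) ≈ 2.6 units.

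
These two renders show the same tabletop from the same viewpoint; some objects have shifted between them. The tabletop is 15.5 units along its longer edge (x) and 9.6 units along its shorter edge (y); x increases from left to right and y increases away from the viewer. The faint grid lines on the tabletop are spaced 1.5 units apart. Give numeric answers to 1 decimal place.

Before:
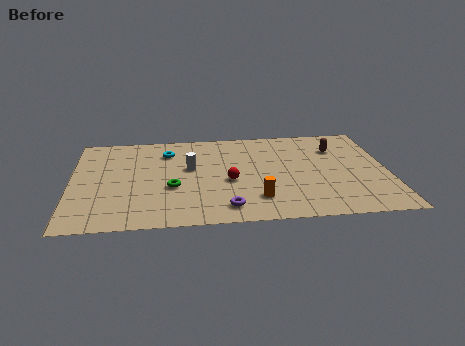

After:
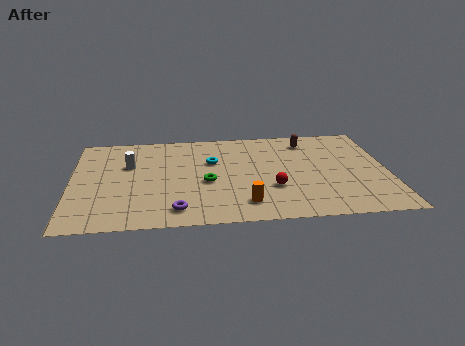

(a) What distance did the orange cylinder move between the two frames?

0.7

From (9.0, 2.2) to (8.4, 1.8), the orange cylinder covered √(0.6² + 0.4²) ≈ 0.7 units.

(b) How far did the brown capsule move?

1.7

The brown capsule was near (13.1, 7.0) before and (11.7, 7.9) after, so it travelled √(1.4² + 0.9²) ≈ 1.7 units.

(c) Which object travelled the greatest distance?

the white cylinder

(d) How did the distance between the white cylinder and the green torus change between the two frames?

+2.2

Before: roughly 2.1 units apart; after: 4.3. That's 2.2 units further apart.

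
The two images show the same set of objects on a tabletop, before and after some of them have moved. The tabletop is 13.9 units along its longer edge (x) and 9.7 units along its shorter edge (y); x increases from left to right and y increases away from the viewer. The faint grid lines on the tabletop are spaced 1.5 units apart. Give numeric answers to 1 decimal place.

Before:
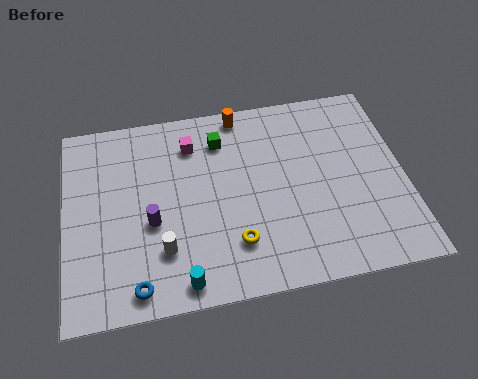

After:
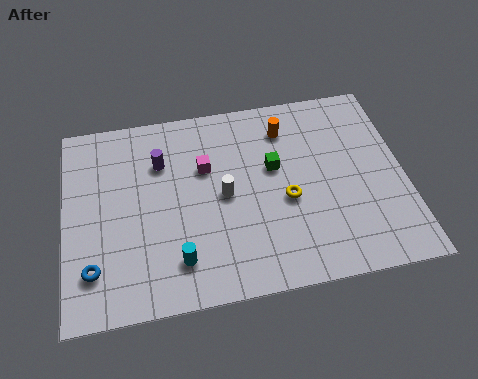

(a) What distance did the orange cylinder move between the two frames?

2.1

From (7.4, 8.8) to (9.2, 7.7), the orange cylinder covered √(1.8² + 1.1²) ≈ 2.1 units.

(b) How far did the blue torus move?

2.0

The blue torus moved from about (2.8, 1.1) to (1.1, 2.2), a distance of √(1.7² + 1.1²) ≈ 2.0.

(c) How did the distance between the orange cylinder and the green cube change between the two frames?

+0.5

Before: roughly 1.5 units apart; after: 2.0. That's 0.5 units further apart.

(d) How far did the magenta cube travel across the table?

1.4

From (5.3, 7.6) to (5.8, 6.3), the magenta cube covered √(0.5² + 1.3²) ≈ 1.4 units.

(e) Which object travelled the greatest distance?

the white cylinder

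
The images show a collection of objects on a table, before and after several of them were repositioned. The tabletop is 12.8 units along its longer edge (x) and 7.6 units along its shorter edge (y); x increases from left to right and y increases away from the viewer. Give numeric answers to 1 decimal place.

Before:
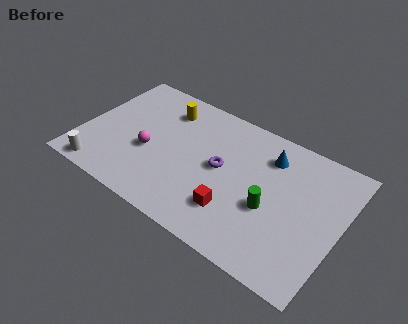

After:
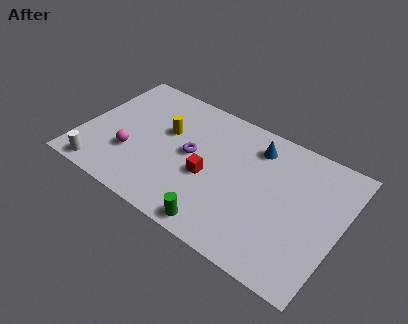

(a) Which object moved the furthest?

the green cylinder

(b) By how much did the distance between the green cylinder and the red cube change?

+0.7

They were about 1.9 units apart before and 2.6 after — 0.7 units further apart.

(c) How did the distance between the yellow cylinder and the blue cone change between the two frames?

-0.8

The distance was about 5.3 in the first image and 4.5 in the second, so they moved 0.8 units closer together.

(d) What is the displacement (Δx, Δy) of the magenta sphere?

(-0.8, -0.6)

From the two frames, the magenta sphere sits at roughly (3.4, 3.1) before and (2.6, 2.5) after.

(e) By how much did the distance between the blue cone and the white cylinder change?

-0.5

The distance was about 9.2 in the first image and 8.7 in the second, so they moved 0.5 units closer together.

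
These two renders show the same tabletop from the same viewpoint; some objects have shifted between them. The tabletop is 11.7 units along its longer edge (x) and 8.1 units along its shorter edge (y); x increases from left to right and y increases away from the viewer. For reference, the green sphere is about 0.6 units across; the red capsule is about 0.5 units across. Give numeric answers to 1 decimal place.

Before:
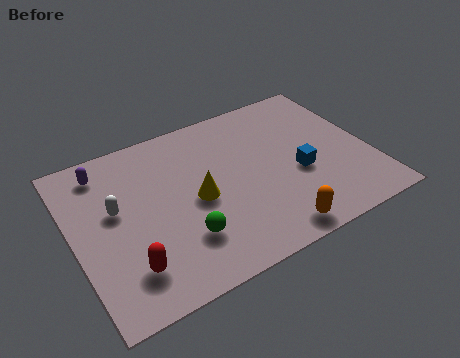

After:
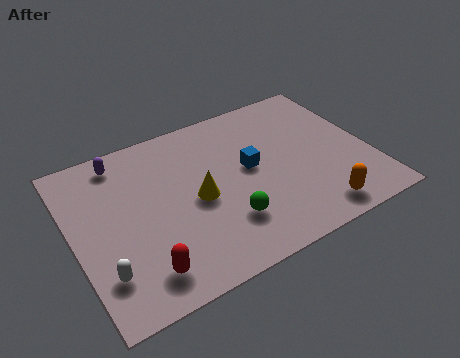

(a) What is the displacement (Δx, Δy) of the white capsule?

(-0.8, -2.7)

From the two frames, the white capsule sits at roughly (1.7, 4.7) before and (0.9, 2.0) after.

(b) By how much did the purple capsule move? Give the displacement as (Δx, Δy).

(0.7, 0.2)

From the two frames, the purple capsule sits at roughly (1.5, 6.8) before and (2.2, 7.0) after.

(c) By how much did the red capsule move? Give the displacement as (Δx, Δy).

(0.5, -0.4)

From the two frames, the red capsule sits at roughly (1.8, 1.8) before and (2.3, 1.4) after.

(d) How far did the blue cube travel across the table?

2.1

From (8.8, 3.3) to (7.0, 4.4), the blue cube covered √(1.8² + 1.1²) ≈ 2.1 units.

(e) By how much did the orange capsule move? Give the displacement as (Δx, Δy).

(1.8, 0.2)

From the two frames, the orange capsule sits at roughly (7.3, 0.9) before and (9.1, 1.1) after.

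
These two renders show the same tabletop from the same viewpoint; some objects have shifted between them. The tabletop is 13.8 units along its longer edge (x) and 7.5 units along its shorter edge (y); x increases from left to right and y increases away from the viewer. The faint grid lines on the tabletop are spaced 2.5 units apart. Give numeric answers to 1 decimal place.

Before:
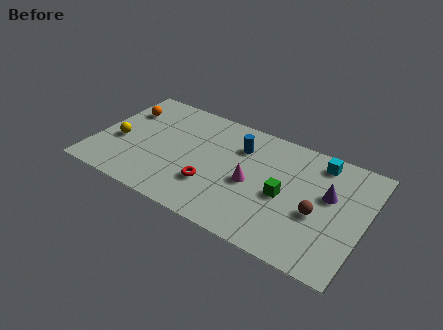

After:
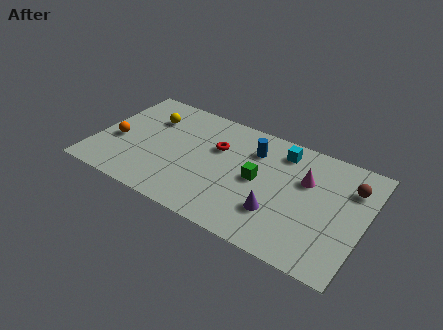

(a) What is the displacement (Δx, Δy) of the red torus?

(-0.1, 2.6)

The red torus started near (6.2, 2.3) and ended near (6.1, 4.9).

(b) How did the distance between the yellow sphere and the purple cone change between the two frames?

-3.0

The distance was about 10.8 in the first image and 7.8 in the second, so they moved 3.0 units closer together.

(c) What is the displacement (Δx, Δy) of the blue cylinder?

(0.7, 0.1)

From the two frames, the blue cylinder sits at roughly (7.2, 5.5) before and (7.9, 5.6) after.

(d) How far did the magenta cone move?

3.0

From (8.1, 3.4) to (10.7, 4.9), the magenta cone covered √(2.6² + 1.5²) ≈ 3.0 units.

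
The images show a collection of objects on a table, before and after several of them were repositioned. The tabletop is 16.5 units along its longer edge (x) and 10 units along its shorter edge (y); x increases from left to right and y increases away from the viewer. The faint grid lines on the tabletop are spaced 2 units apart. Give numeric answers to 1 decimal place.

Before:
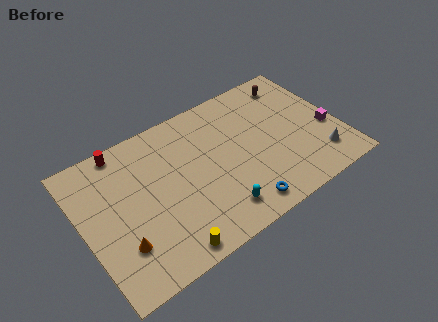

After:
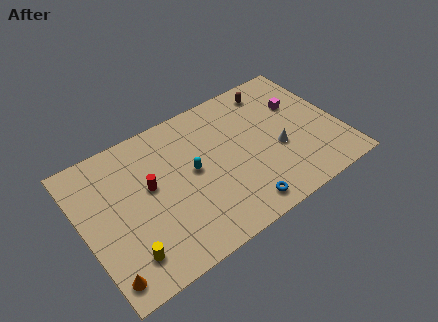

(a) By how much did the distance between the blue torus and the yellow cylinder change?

+2.4

Before: roughly 4.8 units apart; after: 7.2. That's 2.4 units further apart.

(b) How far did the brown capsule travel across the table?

1.4

The brown capsule was near (14.3, 8.4) before and (12.9, 8.5) after, so it travelled √(1.4² + 0.1²) ≈ 1.4 units.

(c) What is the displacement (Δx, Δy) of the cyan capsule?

(-1.0, 3.5)

The cyan capsule was at about (8.0, 1.8) and moved to about (7.0, 5.3).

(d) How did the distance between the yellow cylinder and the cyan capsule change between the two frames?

+2.3

The distance was about 3.5 in the first image and 5.8 in the second, so they moved 2.3 units further apart.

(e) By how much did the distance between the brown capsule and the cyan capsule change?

-2.4

The distance was about 9.1 in the first image and 6.7 in the second, so they moved 2.4 units closer together.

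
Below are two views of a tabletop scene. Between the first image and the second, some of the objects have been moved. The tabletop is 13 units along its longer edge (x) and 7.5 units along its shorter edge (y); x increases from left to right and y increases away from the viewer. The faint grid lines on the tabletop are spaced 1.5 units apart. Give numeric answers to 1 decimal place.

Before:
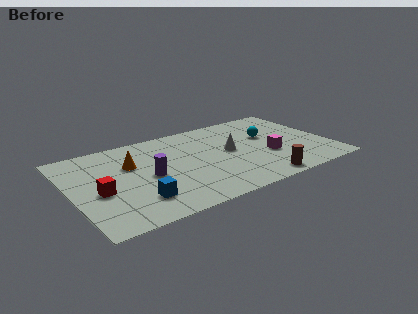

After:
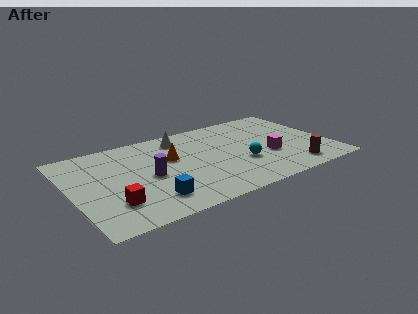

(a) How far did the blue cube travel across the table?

0.6

From (3.0, 1.8) to (3.6, 1.6), the blue cube covered √(0.6² + 0.2²) ≈ 0.6 units.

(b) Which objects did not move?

the purple cylinder and the magenta cube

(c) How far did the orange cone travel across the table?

2.0

The orange cone was near (3.1, 4.9) before and (5.1, 4.6) after, so it travelled √(2.0² + 0.3²) ≈ 2.0 units.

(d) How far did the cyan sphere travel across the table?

2.5

From (10.1, 4.6) to (8.4, 2.7), the cyan sphere covered √(1.7² + 1.9²) ≈ 2.5 units.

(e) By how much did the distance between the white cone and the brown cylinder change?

+3.7

Before: roughly 3.4 units apart; after: 7.1. That's 3.7 units further apart.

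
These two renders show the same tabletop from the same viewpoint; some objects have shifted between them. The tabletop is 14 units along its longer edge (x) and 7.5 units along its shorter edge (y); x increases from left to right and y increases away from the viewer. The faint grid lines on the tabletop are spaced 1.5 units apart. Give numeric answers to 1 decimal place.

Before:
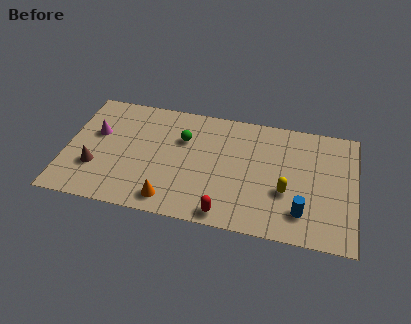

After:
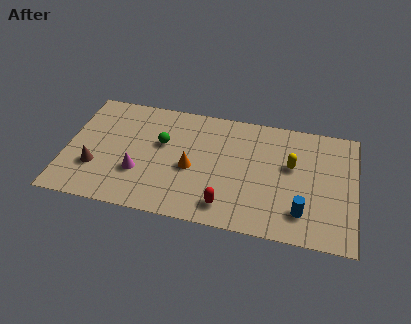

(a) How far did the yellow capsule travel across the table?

1.7

The yellow capsule moved from about (10.7, 2.8) to (10.9, 4.5), a distance of √(0.2² + 1.7²) ≈ 1.7.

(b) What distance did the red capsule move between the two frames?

0.5

The red capsule was near (7.9, 0.8) before and (7.9, 1.3) after, so it travelled √(0.0² + 0.5²) ≈ 0.5 units.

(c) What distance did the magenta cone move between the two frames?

3.0

The magenta cone moved from about (1.4, 4.6) to (3.6, 2.5), a distance of √(2.2² + 2.1²) ≈ 3.0.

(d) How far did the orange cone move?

2.4

The orange cone moved from about (5.2, 1.1) to (6.1, 3.3), a distance of √(0.9² + 2.2²) ≈ 2.4.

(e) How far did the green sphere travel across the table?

1.1

The green sphere was near (5.6, 5.1) before and (4.6, 4.6) after, so it travelled √(1.0² + 0.5²) ≈ 1.1 units.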